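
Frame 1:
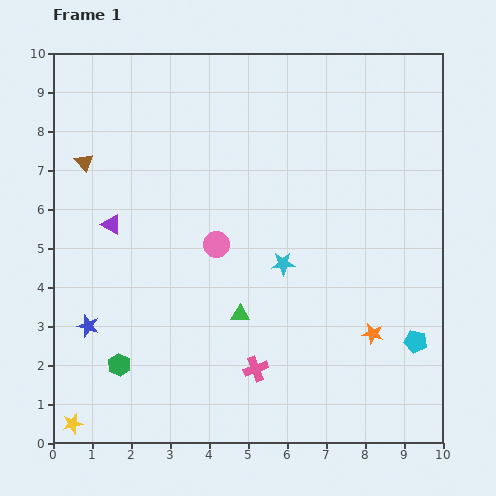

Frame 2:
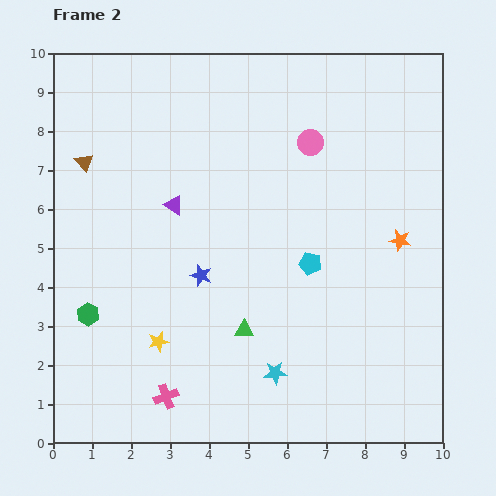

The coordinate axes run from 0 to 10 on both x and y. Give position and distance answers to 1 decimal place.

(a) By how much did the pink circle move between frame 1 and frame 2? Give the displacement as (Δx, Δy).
(2.4, 2.6)

The pink circle was at (4.2, 5.1) in frame 1 and (6.6, 7.7) in frame 2.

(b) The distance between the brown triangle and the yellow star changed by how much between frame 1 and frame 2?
-1.7

Distance in frame 1: 6.7. Distance in frame 2: 5.0.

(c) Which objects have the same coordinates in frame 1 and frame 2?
the brown triangle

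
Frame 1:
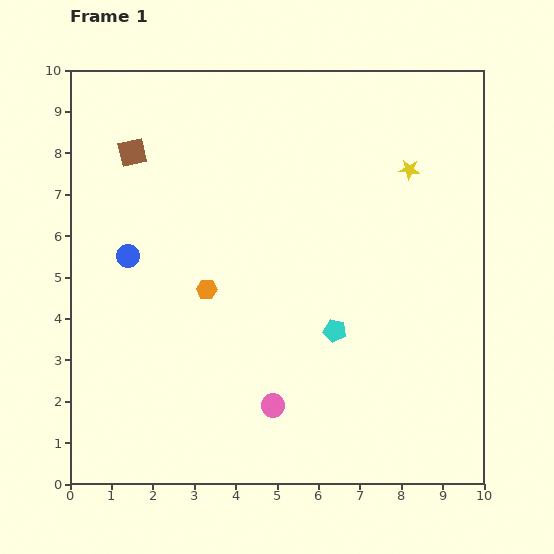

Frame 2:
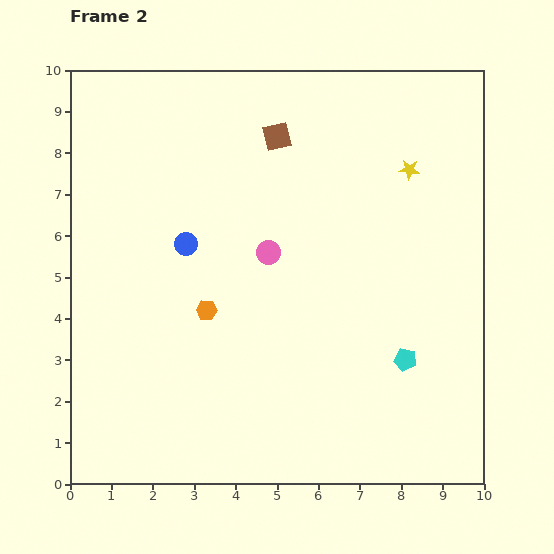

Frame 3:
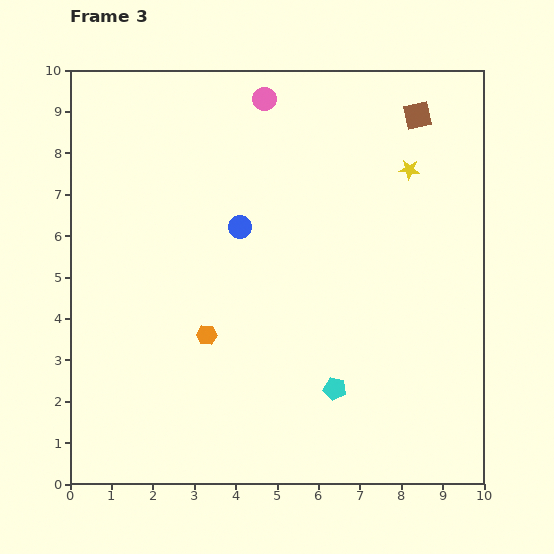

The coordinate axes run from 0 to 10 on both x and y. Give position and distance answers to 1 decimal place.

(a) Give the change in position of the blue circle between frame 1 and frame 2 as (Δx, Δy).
(1.4, 0.3)

The blue circle was at (1.4, 5.5) in frame 1 and (2.8, 5.8) in frame 2.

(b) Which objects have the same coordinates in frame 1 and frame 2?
the yellow star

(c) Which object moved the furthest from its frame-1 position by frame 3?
the pink circle

(moved 7.4; next 7.0)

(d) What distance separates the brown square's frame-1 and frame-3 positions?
7.0

The brown square moved from (1.5, 8.0) to (8.4, 8.9), a distance of √(6.9² + 0.9²) ≈ 7.0.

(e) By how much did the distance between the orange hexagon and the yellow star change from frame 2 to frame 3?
+0.3

Distance in frame 2: 6.0. Distance in frame 3: 6.3.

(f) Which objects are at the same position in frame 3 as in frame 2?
the yellow star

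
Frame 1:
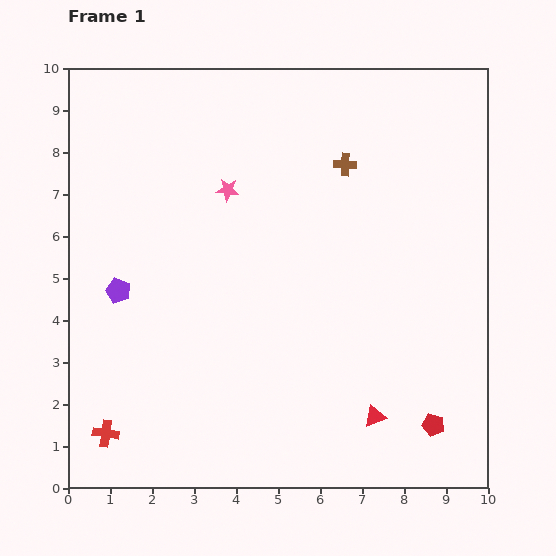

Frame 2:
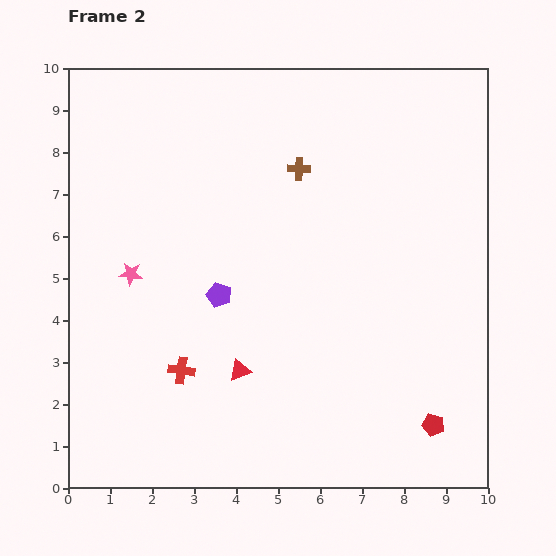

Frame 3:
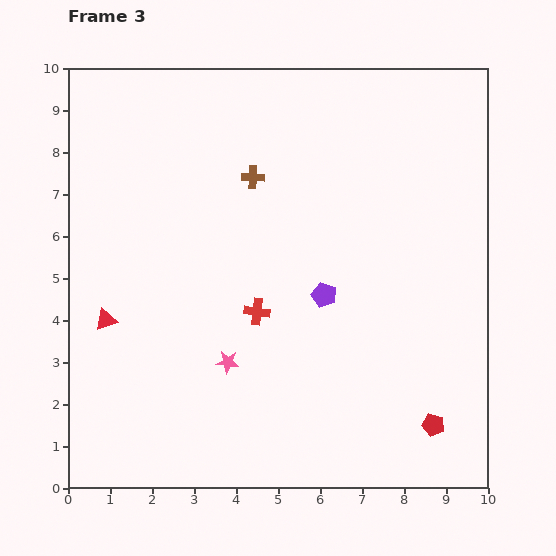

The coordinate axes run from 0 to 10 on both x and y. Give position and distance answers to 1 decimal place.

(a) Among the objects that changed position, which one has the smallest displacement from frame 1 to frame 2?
the brown cross

(moved 1.1)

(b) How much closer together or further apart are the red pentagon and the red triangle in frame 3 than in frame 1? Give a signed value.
+6.8

Distance in frame 1: 1.4. Distance in frame 3: 8.2.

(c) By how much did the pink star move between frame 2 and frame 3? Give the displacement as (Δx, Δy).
(2.3, -2.1)

The pink star was at (1.5, 5.1) in frame 2 and (3.8, 3.0) in frame 3.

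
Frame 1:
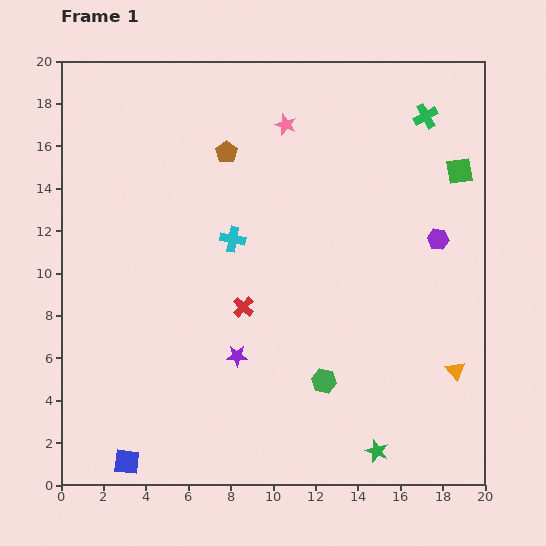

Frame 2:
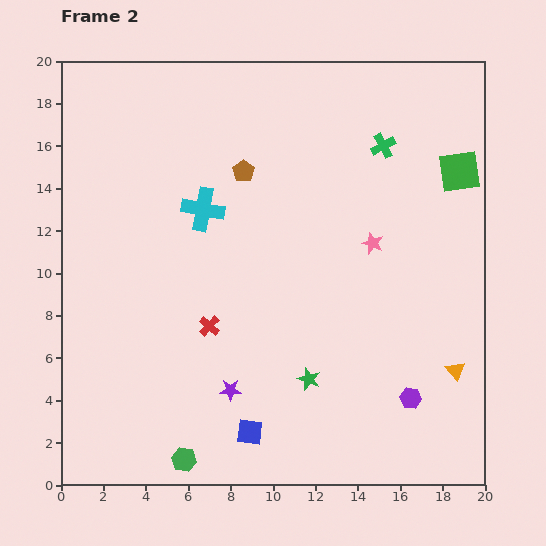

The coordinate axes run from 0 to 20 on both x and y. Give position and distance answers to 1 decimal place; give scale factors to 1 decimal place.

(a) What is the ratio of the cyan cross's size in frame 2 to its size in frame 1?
1.7×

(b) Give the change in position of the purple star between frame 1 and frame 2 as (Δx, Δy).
(-0.3, -1.6)

The purple star was at (8.3, 6.1) in frame 1 and (8.0, 4.5) in frame 2.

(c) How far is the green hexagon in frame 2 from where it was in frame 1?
7.6

The green hexagon moved from (12.4, 4.9) to (5.8, 1.2), a distance of √(6.6² + 3.7²) ≈ 7.6.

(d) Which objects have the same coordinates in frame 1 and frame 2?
the orange triangle, the green square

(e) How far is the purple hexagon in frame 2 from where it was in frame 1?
7.6

The purple hexagon moved from (17.8, 11.6) to (16.5, 4.1), a distance of √(1.3² + 7.5²) ≈ 7.6.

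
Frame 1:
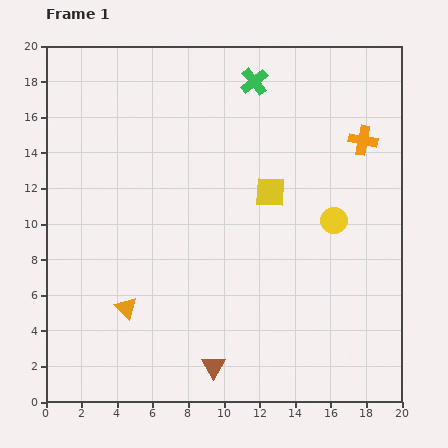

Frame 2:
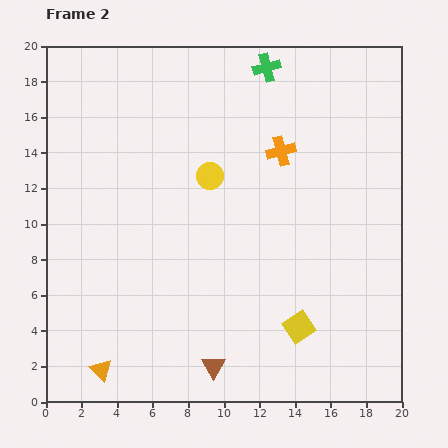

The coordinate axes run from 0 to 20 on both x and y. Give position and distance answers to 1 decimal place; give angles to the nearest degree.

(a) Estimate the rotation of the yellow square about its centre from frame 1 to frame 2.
37° counter-clockwise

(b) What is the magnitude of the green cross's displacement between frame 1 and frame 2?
1.1

The green cross moved from (11.7, 18.0) to (12.4, 18.8), a distance of √(0.7² + 0.8²) ≈ 1.1.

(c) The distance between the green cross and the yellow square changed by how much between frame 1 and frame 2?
+8.4

Distance in frame 1: 6.3. Distance in frame 2: 14.7.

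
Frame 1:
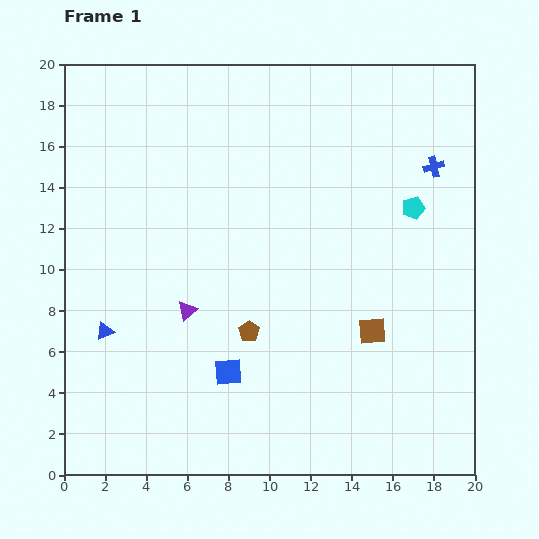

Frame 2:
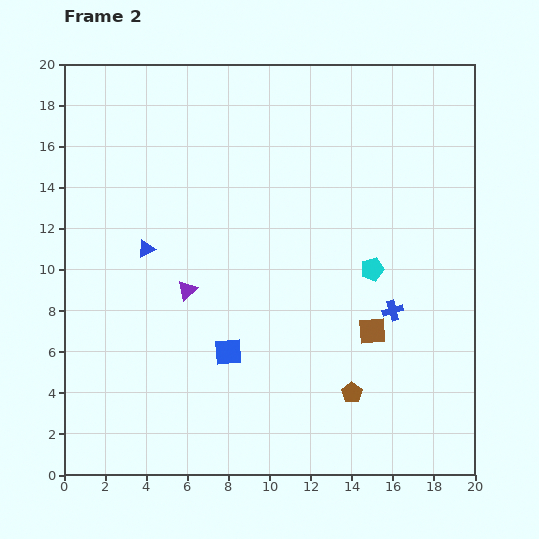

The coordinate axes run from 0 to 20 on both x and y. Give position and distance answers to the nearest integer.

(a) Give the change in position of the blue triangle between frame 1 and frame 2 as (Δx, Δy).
(2, 4)

The blue triangle was at (2, 7) in frame 1 and (4, 11) in frame 2.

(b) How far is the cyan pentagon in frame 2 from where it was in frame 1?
4

The cyan pentagon moved from (17, 13) to (15, 10), a distance of √(2² + 3²) ≈ 4.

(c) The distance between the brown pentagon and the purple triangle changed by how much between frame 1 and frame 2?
+6

Distance in frame 1: 3. Distance in frame 2: 9.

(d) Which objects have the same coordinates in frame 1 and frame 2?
the brown square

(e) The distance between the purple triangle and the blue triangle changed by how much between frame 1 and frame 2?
-1

Distance in frame 1: 4. Distance in frame 2: 3.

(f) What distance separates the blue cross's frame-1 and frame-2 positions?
7

The blue cross moved from (18, 15) to (16, 8), a distance of √(2² + 7²) ≈ 7.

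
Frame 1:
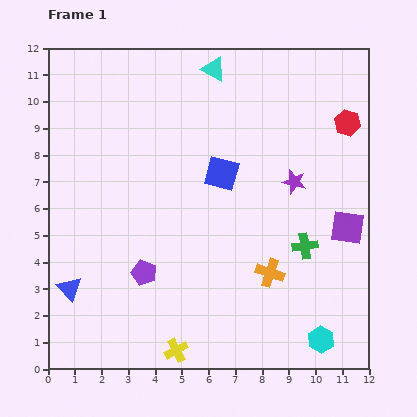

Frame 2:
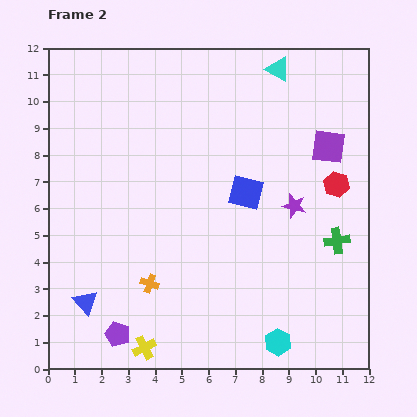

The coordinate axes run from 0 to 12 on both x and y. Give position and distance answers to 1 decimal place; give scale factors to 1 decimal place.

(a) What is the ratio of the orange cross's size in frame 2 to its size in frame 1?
0.7×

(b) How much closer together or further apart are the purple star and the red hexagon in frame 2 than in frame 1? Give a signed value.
-1.2

Distance in frame 1: 3.0. Distance in frame 2: 1.8.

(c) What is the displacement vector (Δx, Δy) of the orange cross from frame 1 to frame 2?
(-4.5, -0.4)

The orange cross was at (8.3, 3.6) in frame 1 and (3.8, 3.2) in frame 2.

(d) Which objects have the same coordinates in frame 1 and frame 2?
none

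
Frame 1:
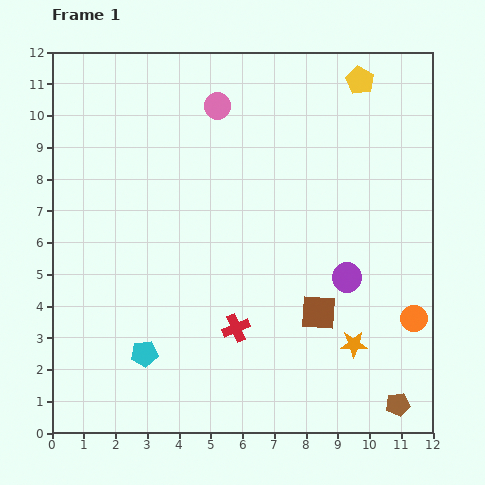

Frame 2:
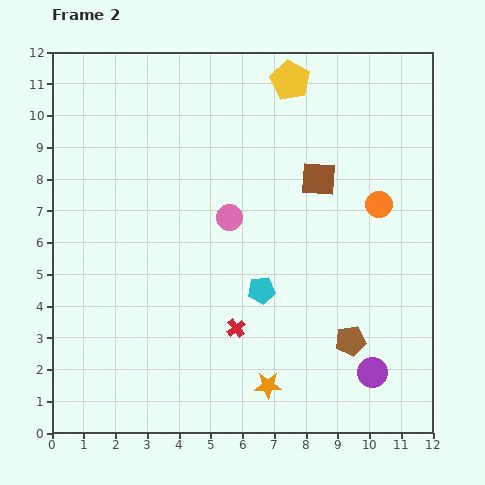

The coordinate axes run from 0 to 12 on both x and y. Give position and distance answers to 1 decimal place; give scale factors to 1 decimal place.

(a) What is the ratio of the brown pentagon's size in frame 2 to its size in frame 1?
1.3×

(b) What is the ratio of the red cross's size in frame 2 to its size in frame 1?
0.7×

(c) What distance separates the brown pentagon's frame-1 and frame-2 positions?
2.5

The brown pentagon moved from (10.9, 0.9) to (9.4, 2.9), a distance of √(1.5² + 2.0²) ≈ 2.5.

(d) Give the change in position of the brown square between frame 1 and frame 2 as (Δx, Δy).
(0.0, 4.2)

The brown square was at (8.4, 3.8) in frame 1 and (8.4, 8.0) in frame 2.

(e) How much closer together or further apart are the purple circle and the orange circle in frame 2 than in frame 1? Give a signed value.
+2.8

Distance in frame 1: 2.5. Distance in frame 2: 5.3.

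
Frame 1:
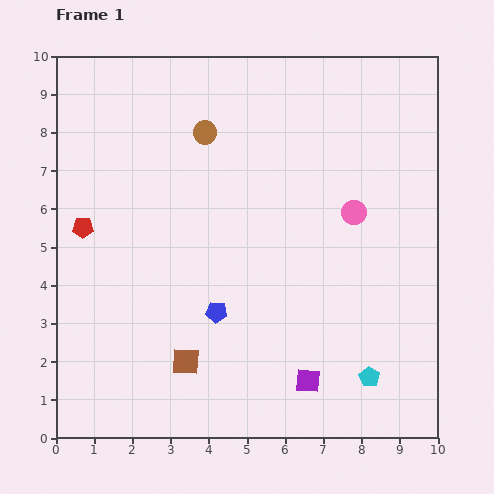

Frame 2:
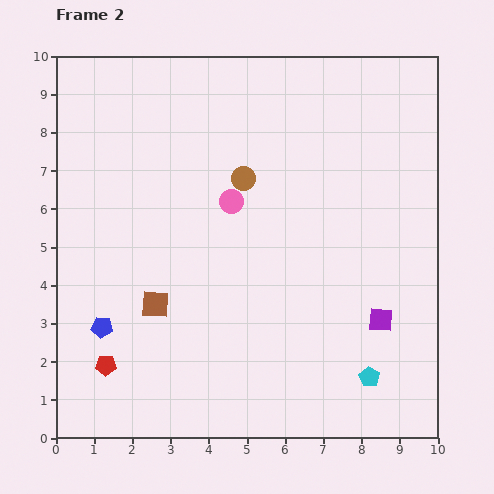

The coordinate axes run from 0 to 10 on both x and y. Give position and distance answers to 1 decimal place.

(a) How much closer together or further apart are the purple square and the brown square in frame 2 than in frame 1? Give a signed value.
+2.7

Distance in frame 1: 3.2. Distance in frame 2: 5.9.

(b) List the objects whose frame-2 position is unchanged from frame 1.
the cyan pentagon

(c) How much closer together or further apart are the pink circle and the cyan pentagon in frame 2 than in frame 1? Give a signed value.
+1.5

Distance in frame 1: 4.3. Distance in frame 2: 5.8.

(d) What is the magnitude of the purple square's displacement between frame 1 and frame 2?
2.5

The purple square moved from (6.6, 1.5) to (8.5, 3.1), a distance of √(1.9² + 1.6²) ≈ 2.5.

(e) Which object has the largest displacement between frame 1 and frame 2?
the red pentagon

(moved 3.6; next 3.2)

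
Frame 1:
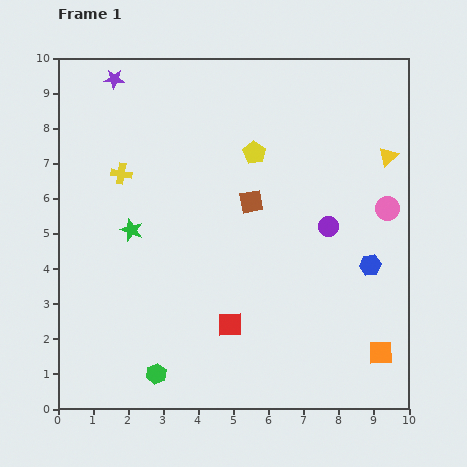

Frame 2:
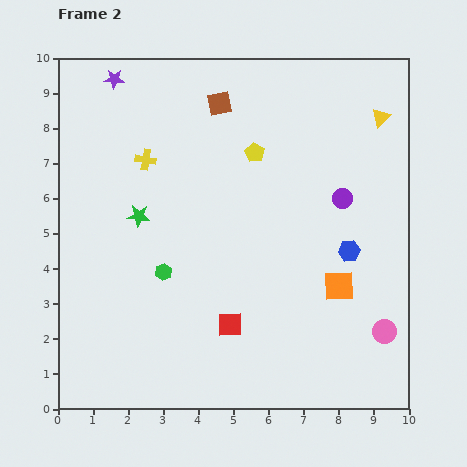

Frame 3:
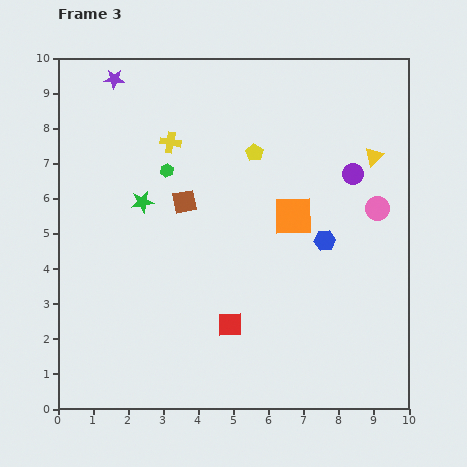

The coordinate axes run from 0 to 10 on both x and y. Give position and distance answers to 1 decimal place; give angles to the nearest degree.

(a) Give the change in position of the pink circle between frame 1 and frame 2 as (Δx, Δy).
(-0.1, -3.5)

The pink circle was at (9.4, 5.7) in frame 1 and (9.3, 2.2) in frame 2.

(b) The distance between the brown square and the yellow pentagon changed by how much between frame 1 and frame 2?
+0.3

Distance in frame 1: 1.4. Distance in frame 2: 1.7.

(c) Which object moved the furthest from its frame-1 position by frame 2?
the pink circle

(moved 3.5; next 2.9)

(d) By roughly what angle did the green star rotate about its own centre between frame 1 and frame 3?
31° counter-clockwise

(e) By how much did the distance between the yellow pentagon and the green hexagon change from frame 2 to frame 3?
-1.8

Distance in frame 2: 4.3. Distance in frame 3: 2.5.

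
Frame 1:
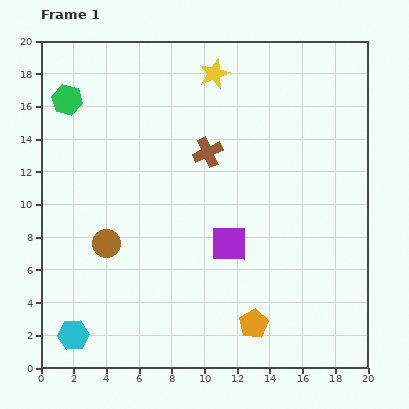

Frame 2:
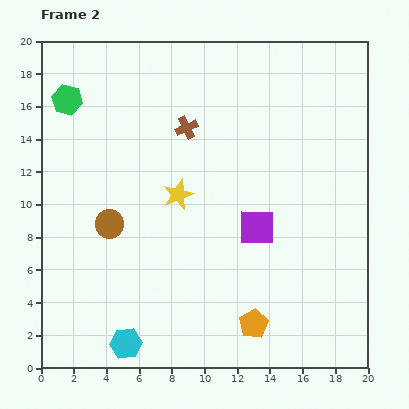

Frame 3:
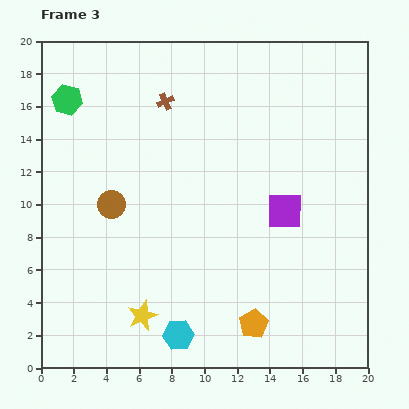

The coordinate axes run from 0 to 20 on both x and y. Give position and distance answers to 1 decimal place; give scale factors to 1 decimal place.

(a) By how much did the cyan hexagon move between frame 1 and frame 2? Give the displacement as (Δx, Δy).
(3.2, -0.5)

The cyan hexagon was at (2.0, 2.0) in frame 1 and (5.2, 1.5) in frame 2.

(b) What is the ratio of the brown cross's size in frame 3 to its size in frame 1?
0.6×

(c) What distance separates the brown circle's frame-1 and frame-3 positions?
2.4

The brown circle moved from (4.0, 7.6) to (4.3, 10.0), a distance of √(0.3² + 2.4²) ≈ 2.4.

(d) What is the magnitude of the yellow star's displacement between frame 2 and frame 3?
7.7

The yellow star moved from (8.4, 10.6) to (6.2, 3.2), a distance of √(2.2² + 7.4²) ≈ 7.7.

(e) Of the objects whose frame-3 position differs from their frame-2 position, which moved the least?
the brown circle

(moved 1.2)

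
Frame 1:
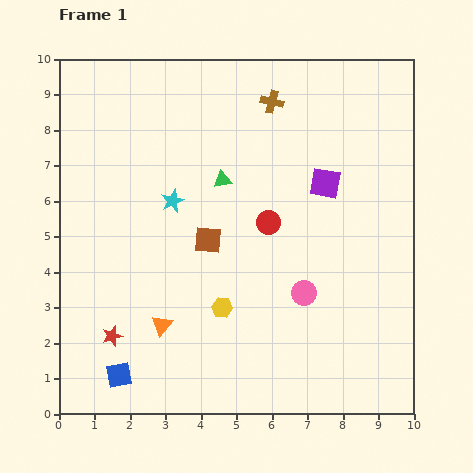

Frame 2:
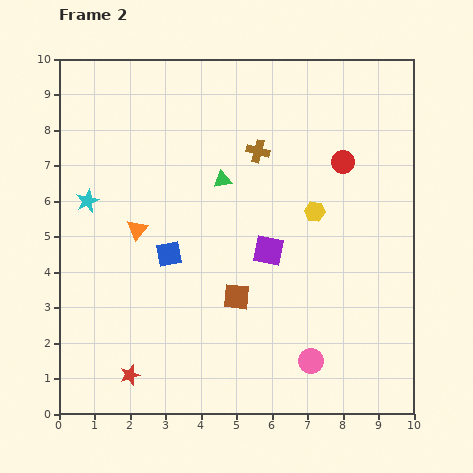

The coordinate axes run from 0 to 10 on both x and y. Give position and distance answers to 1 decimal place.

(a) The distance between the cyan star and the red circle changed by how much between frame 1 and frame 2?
+4.5

Distance in frame 1: 2.8. Distance in frame 2: 7.3.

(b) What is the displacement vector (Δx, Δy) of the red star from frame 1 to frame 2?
(0.5, -1.1)

The red star was at (1.5, 2.2) in frame 1 and (2.0, 1.1) in frame 2.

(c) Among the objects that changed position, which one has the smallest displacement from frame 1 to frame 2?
the red star

(moved 1.2)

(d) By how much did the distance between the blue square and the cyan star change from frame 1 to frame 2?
-2.4

Distance in frame 1: 5.1. Distance in frame 2: 2.7.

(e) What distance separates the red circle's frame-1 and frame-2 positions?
2.7

The red circle moved from (5.9, 5.4) to (8.0, 7.1), a distance of √(2.1² + 1.7²) ≈ 2.7.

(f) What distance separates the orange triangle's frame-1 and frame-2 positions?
2.8

The orange triangle moved from (2.9, 2.5) to (2.2, 5.2), a distance of √(0.7² + 2.7²) ≈ 2.8.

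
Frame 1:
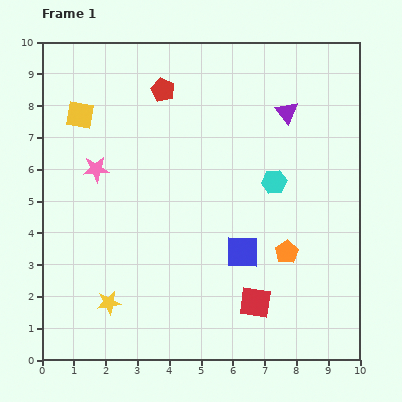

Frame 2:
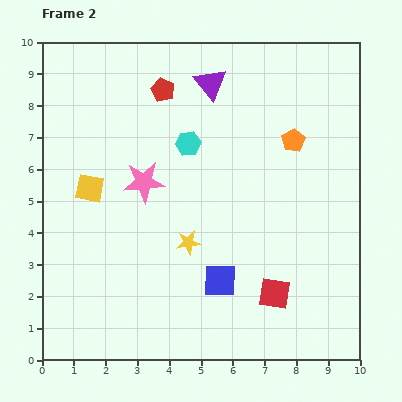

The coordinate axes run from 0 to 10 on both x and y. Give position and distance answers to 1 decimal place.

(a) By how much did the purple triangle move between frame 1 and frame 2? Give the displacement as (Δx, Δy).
(-2.4, 0.9)

The purple triangle was at (7.7, 7.8) in frame 1 and (5.3, 8.7) in frame 2.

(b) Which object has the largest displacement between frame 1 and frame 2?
the orange pentagon

(moved 3.5; next 3.1)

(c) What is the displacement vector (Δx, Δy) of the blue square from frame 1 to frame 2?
(-0.7, -0.9)

The blue square was at (6.3, 3.4) in frame 1 and (5.6, 2.5) in frame 2.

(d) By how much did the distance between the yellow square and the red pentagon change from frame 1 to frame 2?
+1.2

Distance in frame 1: 2.7. Distance in frame 2: 3.9.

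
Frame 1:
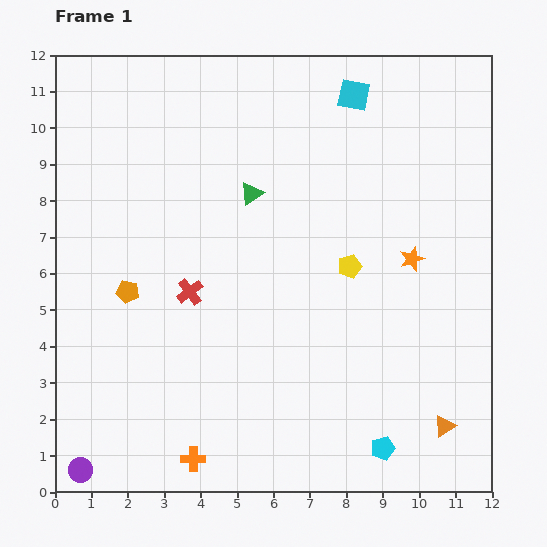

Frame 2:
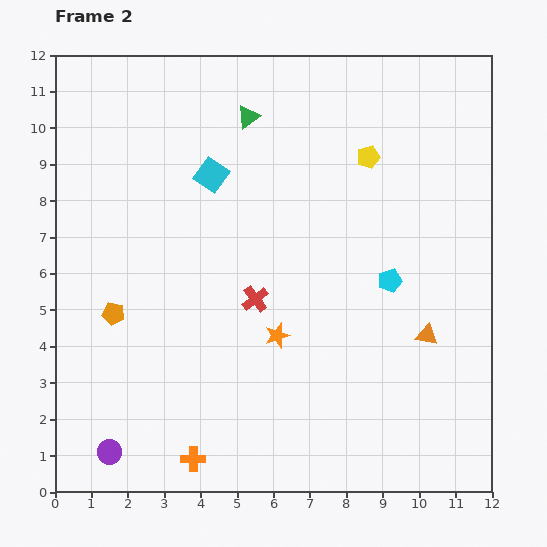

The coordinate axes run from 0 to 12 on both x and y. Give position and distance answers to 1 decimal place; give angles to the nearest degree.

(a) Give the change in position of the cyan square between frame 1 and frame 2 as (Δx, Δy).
(-3.9, -2.2)

The cyan square was at (8.2, 10.9) in frame 1 and (4.3, 8.7) in frame 2.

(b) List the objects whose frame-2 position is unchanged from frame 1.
the orange cross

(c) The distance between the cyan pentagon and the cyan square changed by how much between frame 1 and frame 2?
-4.0

Distance in frame 1: 9.7. Distance in frame 2: 5.7.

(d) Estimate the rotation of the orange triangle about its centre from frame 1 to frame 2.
44° clockwise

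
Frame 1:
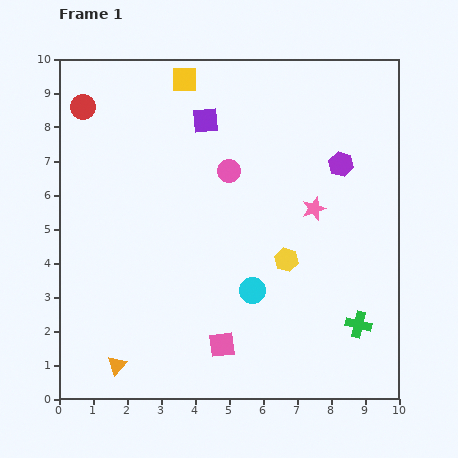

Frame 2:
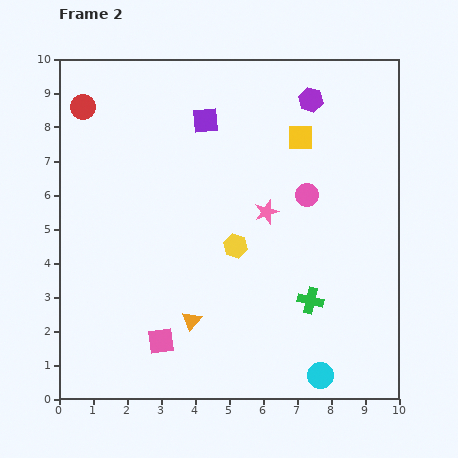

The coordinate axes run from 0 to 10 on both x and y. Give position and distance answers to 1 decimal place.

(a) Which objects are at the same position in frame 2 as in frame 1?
the red circle, the purple square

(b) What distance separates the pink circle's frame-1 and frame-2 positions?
2.4

The pink circle moved from (5.0, 6.7) to (7.3, 6.0), a distance of √(2.3² + 0.7²) ≈ 2.4.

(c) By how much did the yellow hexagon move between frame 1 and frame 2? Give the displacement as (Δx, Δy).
(-1.5, 0.4)

The yellow hexagon was at (6.7, 4.1) in frame 1 and (5.2, 4.5) in frame 2.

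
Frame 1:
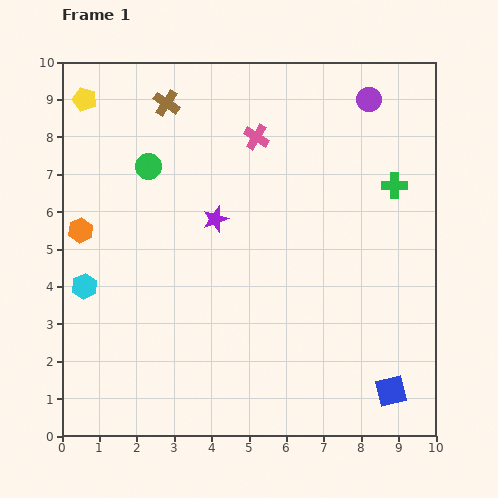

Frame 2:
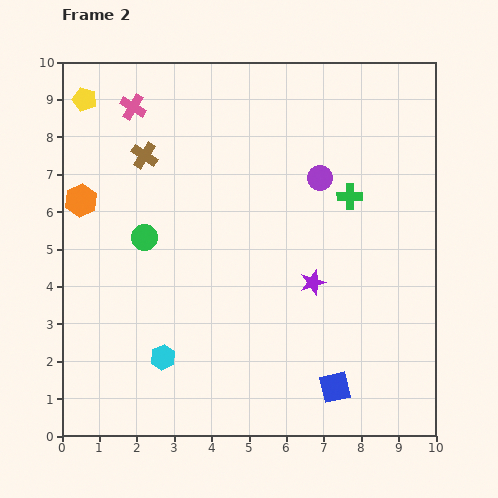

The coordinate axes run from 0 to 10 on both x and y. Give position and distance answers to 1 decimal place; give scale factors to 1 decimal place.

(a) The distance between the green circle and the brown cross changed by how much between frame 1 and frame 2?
+0.4

Distance in frame 1: 1.8. Distance in frame 2: 2.2.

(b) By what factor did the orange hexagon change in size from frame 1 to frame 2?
1.3×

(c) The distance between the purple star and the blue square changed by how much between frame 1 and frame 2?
-3.7

Distance in frame 1: 6.6. Distance in frame 2: 2.9.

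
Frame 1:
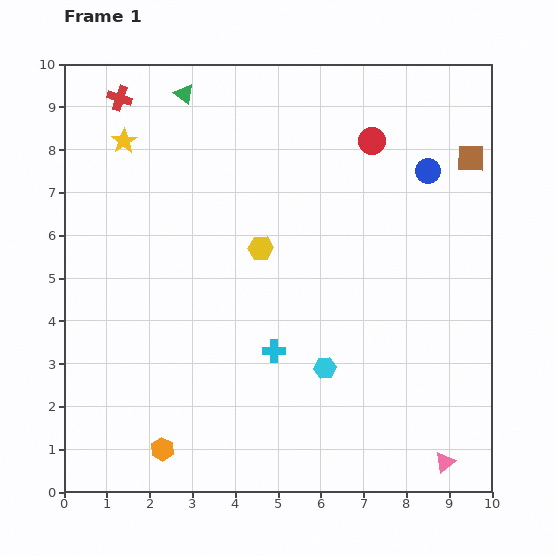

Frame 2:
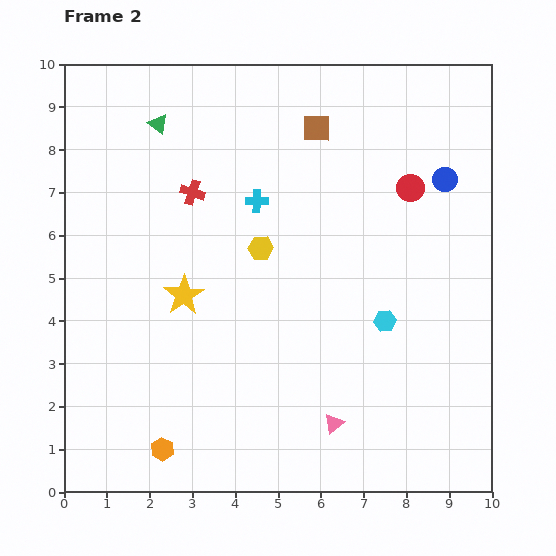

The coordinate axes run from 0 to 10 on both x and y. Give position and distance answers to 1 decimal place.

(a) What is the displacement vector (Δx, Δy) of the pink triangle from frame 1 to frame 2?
(-2.6, 0.9)

The pink triangle was at (8.9, 0.7) in frame 1 and (6.3, 1.6) in frame 2.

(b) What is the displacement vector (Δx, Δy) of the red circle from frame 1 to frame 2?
(0.9, -1.1)

The red circle was at (7.2, 8.2) in frame 1 and (8.1, 7.1) in frame 2.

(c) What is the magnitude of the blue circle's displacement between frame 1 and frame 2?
0.4

The blue circle moved from (8.5, 7.5) to (8.9, 7.3), a distance of √(0.4² + 0.2²) ≈ 0.4.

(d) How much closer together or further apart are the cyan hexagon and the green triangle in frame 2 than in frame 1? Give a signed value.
-0.2

Distance in frame 1: 7.2. Distance in frame 2: 7.0.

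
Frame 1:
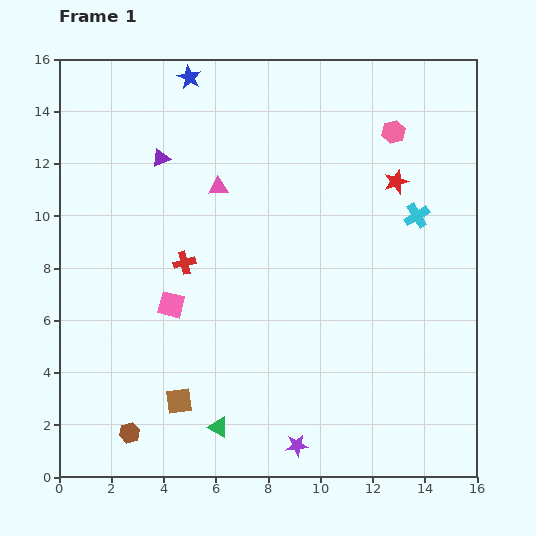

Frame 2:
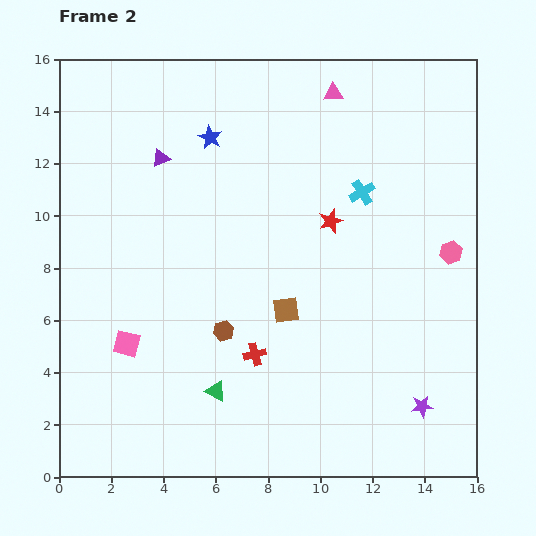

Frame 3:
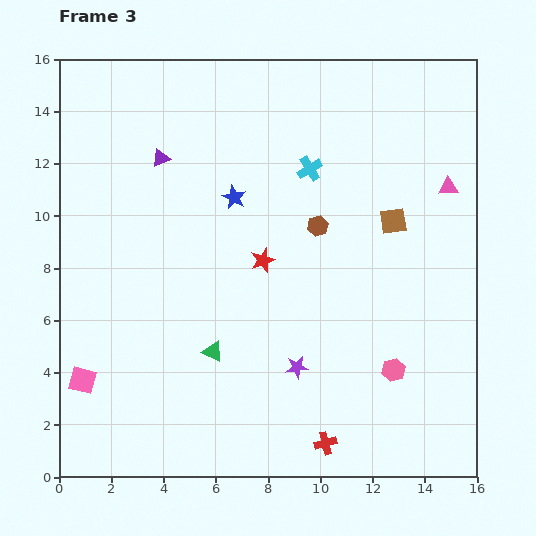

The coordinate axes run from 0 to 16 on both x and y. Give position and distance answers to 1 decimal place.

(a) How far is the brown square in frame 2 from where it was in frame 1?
5.4

The brown square moved from (4.6, 2.9) to (8.7, 6.4), a distance of √(4.1² + 3.5²) ≈ 5.4.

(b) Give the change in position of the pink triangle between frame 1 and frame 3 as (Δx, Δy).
(8.8, 0.0)

The pink triangle was at (6.1, 11.1) in frame 1 and (14.9, 11.1) in frame 3.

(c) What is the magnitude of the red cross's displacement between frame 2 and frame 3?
4.3

The red cross moved from (7.5, 4.7) to (10.2, 1.3), a distance of √(2.7² + 3.4²) ≈ 4.3.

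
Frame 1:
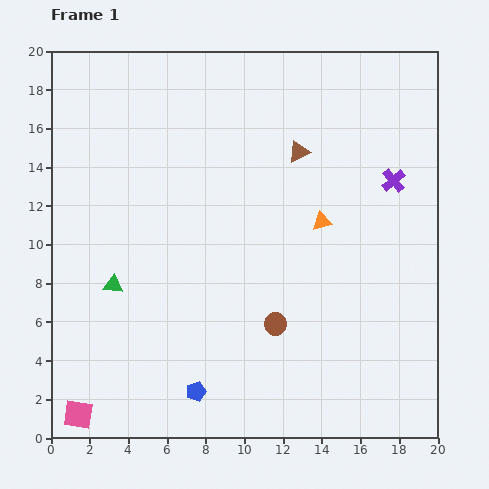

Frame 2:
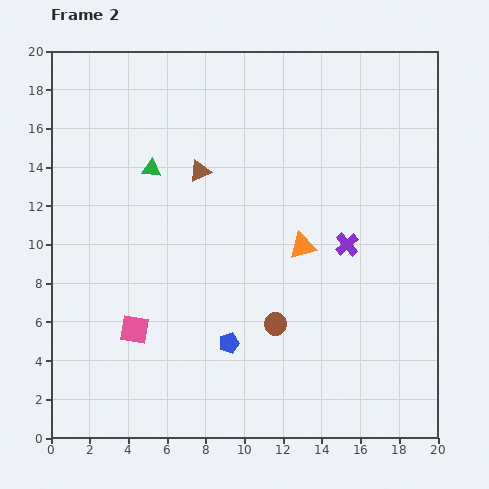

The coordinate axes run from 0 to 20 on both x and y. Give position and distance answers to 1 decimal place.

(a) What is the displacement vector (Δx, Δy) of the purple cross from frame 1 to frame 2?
(-2.4, -3.3)

The purple cross was at (17.7, 13.3) in frame 1 and (15.3, 10.0) in frame 2.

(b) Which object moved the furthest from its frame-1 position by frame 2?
the green triangle

(moved 6.3; next 5.3)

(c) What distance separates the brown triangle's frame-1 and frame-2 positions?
5.2

The brown triangle moved from (12.8, 14.8) to (7.7, 13.8), a distance of √(5.1² + 1.0²) ≈ 5.2.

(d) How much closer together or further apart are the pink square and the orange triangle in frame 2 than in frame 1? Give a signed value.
-6.4

Distance in frame 1: 16.1. Distance in frame 2: 9.7.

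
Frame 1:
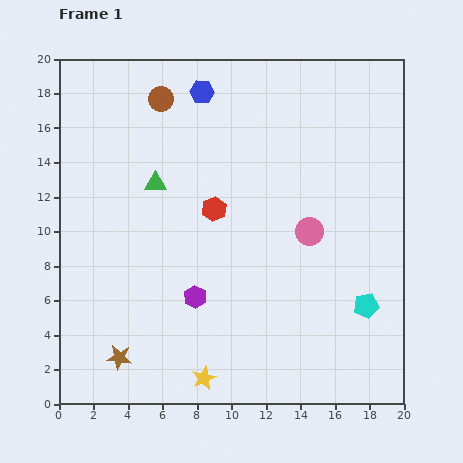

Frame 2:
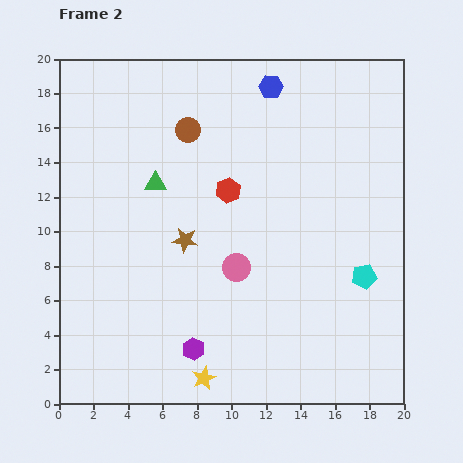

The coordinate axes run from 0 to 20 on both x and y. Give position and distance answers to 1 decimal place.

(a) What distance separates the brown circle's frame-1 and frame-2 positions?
2.4

The brown circle moved from (5.9, 17.7) to (7.5, 15.9), a distance of √(1.6² + 1.8²) ≈ 2.4.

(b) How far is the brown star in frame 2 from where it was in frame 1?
7.8

The brown star moved from (3.5, 2.7) to (7.3, 9.5), a distance of √(3.8² + 6.8²) ≈ 7.8.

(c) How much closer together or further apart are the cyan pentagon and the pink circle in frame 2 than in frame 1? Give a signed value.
+2.0

Distance in frame 1: 5.4. Distance in frame 2: 7.4.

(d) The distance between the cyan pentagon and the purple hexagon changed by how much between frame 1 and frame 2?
+0.9

Distance in frame 1: 9.9. Distance in frame 2: 10.8.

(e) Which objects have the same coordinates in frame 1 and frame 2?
the green triangle, the yellow star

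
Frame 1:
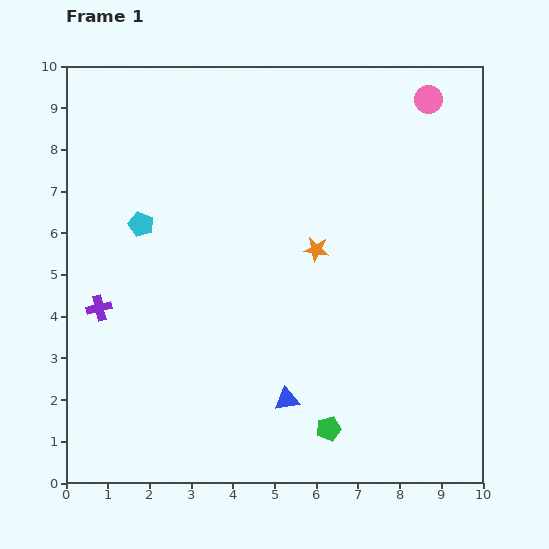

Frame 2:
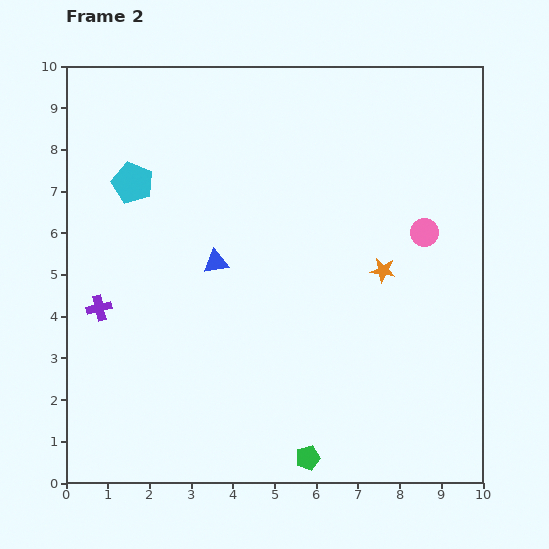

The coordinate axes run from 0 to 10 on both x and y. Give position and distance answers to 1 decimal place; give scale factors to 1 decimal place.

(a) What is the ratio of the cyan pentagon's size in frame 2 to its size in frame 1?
1.7×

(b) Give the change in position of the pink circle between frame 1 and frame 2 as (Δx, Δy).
(-0.1, -3.2)

The pink circle was at (8.7, 9.2) in frame 1 and (8.6, 6.0) in frame 2.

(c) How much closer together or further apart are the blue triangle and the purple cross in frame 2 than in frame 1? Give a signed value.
-2.0

Distance in frame 1: 5.0. Distance in frame 2: 3.0.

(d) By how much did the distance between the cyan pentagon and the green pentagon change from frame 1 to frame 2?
+1.1

Distance in frame 1: 6.7. Distance in frame 2: 7.8.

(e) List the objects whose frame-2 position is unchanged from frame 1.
the purple cross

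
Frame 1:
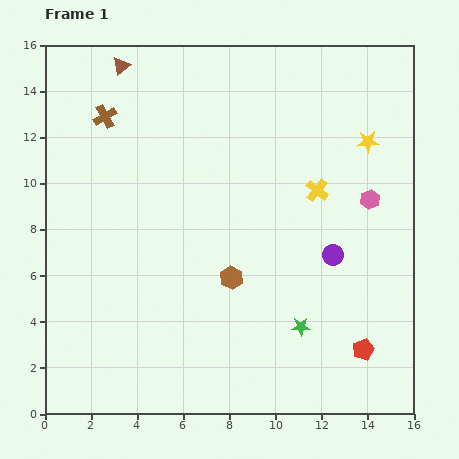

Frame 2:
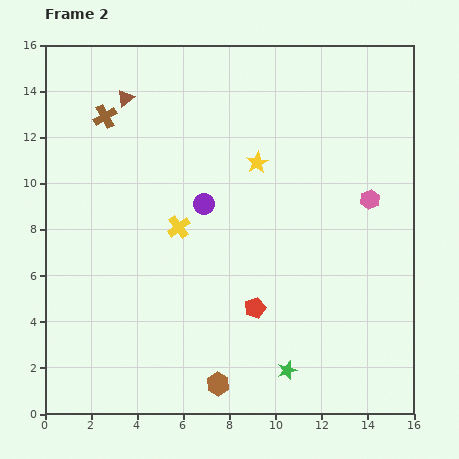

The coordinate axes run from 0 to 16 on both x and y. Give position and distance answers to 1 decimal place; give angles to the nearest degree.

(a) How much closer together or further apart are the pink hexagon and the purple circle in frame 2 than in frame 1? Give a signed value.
+4.3

Distance in frame 1: 2.9. Distance in frame 2: 7.2.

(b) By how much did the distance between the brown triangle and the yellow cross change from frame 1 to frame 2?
-4.0

Distance in frame 1: 10.1. Distance in frame 2: 6.1.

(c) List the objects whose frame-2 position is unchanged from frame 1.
the pink hexagon, the brown cross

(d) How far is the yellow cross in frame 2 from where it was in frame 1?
6.2

The yellow cross moved from (11.8, 9.7) to (5.8, 8.1), a distance of √(6.0² + 1.6²) ≈ 6.2.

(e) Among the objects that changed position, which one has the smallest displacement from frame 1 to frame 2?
the brown triangle

(moved 1.4)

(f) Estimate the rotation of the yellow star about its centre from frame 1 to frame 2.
26° counter-clockwise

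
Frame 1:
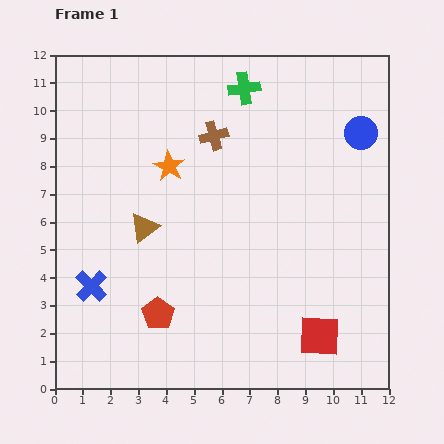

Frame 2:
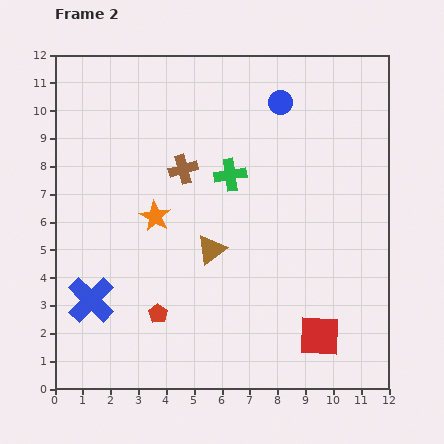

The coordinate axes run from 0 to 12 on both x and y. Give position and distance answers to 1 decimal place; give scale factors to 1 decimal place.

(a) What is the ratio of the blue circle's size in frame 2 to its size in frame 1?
0.7×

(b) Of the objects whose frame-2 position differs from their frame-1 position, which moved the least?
the blue cross

(moved 0.5)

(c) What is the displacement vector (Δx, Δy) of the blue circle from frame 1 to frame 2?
(-2.9, 1.1)

The blue circle was at (11.0, 9.2) in frame 1 and (8.1, 10.3) in frame 2.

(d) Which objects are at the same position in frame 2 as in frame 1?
the red square, the red pentagon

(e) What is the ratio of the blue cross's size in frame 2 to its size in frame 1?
1.5×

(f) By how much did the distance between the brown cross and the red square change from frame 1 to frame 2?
-0.4

Distance in frame 1: 8.1. Distance in frame 2: 7.7.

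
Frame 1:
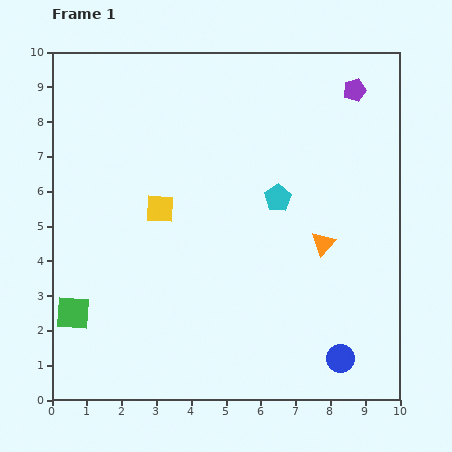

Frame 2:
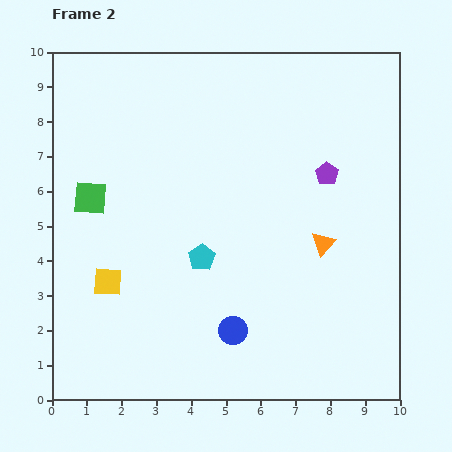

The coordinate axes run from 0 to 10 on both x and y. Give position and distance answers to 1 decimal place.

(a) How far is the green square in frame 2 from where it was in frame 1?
3.3

The green square moved from (0.6, 2.5) to (1.1, 5.8), a distance of √(0.5² + 3.3²) ≈ 3.3.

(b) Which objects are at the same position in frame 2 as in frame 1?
the orange triangle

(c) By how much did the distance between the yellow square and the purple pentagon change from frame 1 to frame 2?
+0.4

Distance in frame 1: 6.6. Distance in frame 2: 7.0.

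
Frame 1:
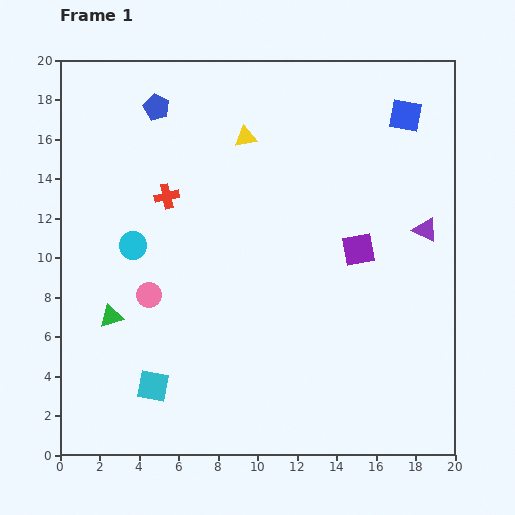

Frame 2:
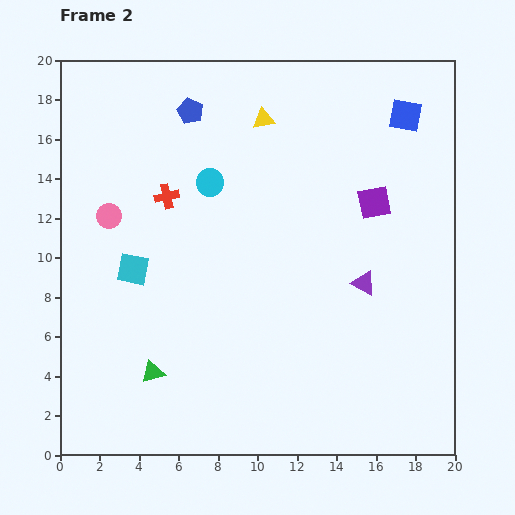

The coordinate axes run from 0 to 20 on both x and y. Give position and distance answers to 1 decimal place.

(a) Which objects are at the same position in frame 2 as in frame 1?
the blue square, the red cross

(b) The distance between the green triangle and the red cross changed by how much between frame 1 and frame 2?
+2.2

Distance in frame 1: 6.7. Distance in frame 2: 8.9.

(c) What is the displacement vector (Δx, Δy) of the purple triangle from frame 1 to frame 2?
(-3.1, -2.7)

The purple triangle was at (18.5, 11.4) in frame 1 and (15.4, 8.7) in frame 2.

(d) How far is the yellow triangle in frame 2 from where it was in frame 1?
1.3

The yellow triangle moved from (9.4, 16.1) to (10.3, 17.0), a distance of √(0.9² + 0.9²) ≈ 1.3.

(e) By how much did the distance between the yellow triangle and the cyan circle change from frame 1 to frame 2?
-3.7

Distance in frame 1: 7.9. Distance in frame 2: 4.2.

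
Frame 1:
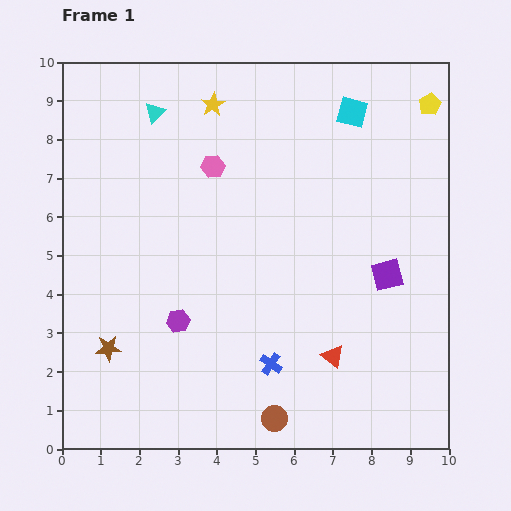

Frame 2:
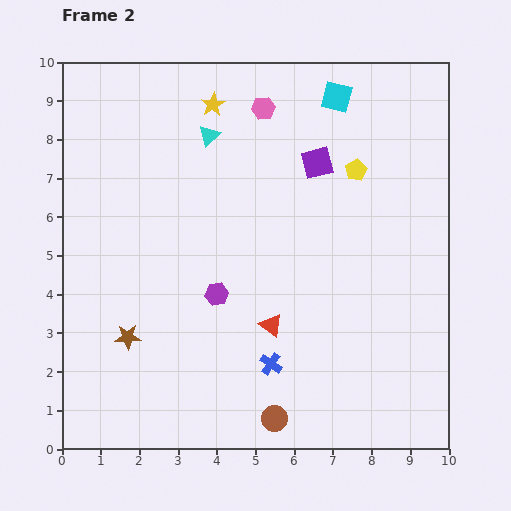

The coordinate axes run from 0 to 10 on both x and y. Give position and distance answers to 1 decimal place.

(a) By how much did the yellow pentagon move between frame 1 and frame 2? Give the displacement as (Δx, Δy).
(-1.9, -1.7)

The yellow pentagon was at (9.5, 8.9) in frame 1 and (7.6, 7.2) in frame 2.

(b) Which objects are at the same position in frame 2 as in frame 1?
the brown circle, the yellow star, the blue cross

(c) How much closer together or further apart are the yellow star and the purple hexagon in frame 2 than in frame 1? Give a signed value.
-0.8

Distance in frame 1: 5.7. Distance in frame 2: 4.9.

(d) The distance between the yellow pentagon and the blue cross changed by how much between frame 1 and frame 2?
-2.4

Distance in frame 1: 7.9. Distance in frame 2: 5.5.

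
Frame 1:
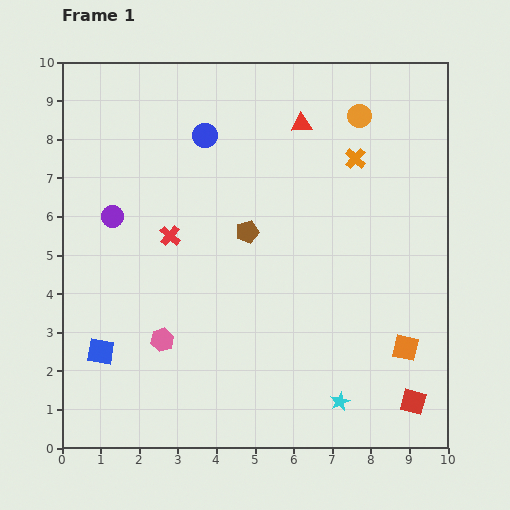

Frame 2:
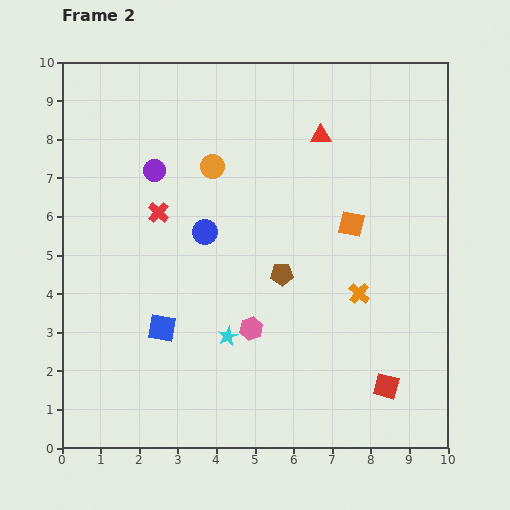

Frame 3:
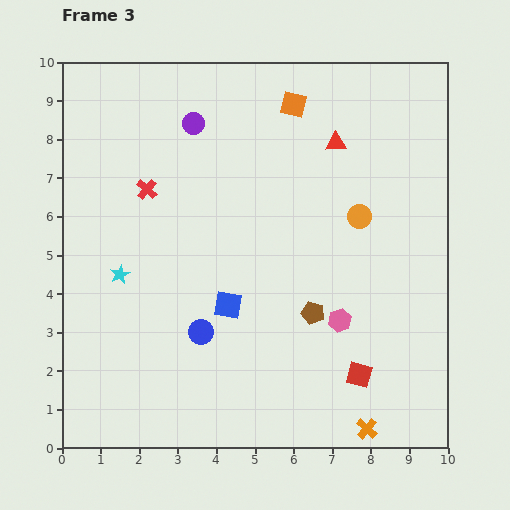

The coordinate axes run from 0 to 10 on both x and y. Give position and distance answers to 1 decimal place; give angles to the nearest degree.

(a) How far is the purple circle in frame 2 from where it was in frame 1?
1.6

The purple circle moved from (1.3, 6.0) to (2.4, 7.2), a distance of √(1.1² + 1.2²) ≈ 1.6.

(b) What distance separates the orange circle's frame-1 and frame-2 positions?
4.0

The orange circle moved from (7.7, 8.6) to (3.9, 7.3), a distance of √(3.8² + 1.3²) ≈ 4.0.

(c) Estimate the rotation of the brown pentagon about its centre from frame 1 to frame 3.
30° clockwise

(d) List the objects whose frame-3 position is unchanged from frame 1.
none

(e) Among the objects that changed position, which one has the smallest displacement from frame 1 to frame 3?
the red triangle

(moved 1.0)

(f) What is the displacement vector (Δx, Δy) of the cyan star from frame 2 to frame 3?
(-2.8, 1.6)

The cyan star was at (4.3, 2.9) in frame 2 and (1.5, 4.5) in frame 3.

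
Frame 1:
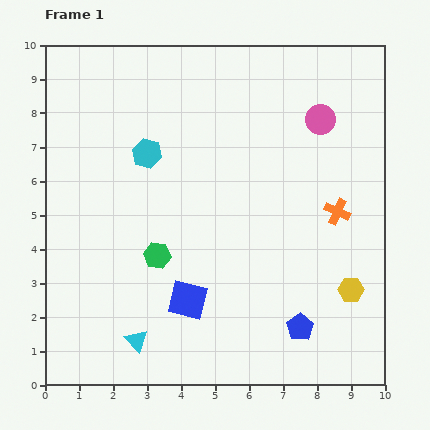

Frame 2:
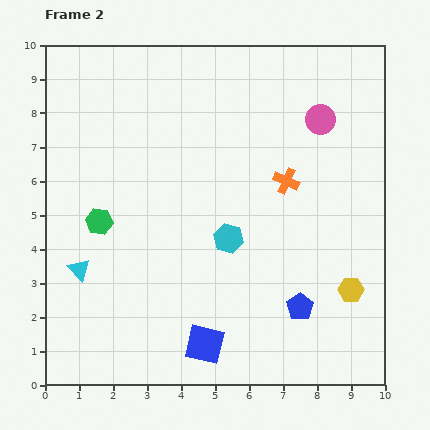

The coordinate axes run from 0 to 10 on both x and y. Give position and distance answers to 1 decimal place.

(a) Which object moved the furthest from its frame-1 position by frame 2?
the cyan hexagon

(moved 3.5; next 2.7)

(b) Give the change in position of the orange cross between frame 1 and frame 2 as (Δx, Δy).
(-1.5, 0.9)

The orange cross was at (8.6, 5.1) in frame 1 and (7.1, 6.0) in frame 2.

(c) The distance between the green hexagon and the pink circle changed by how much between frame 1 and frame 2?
+1.0

Distance in frame 1: 6.2. Distance in frame 2: 7.2.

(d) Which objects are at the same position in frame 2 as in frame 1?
the pink circle, the yellow hexagon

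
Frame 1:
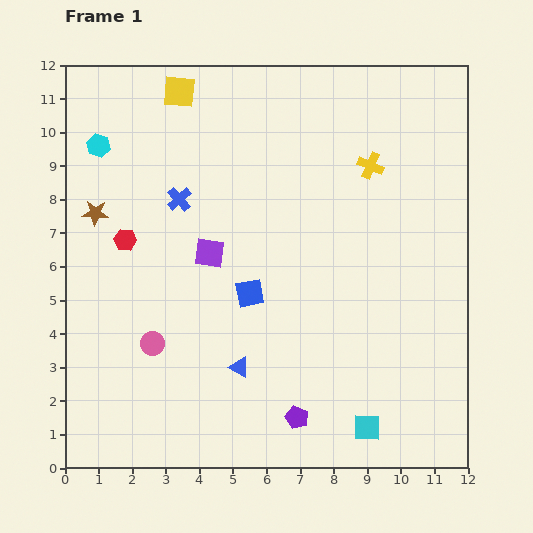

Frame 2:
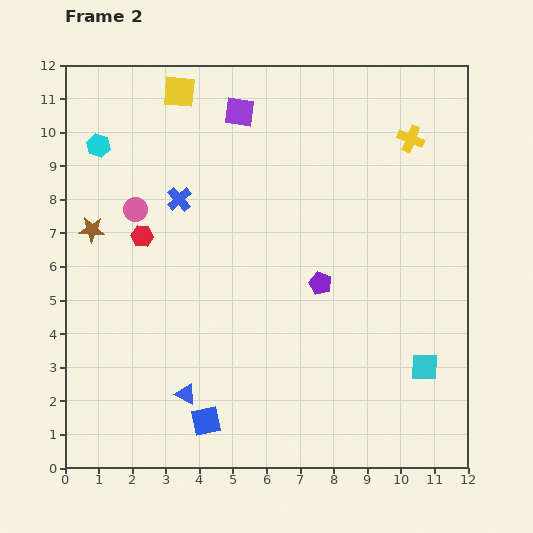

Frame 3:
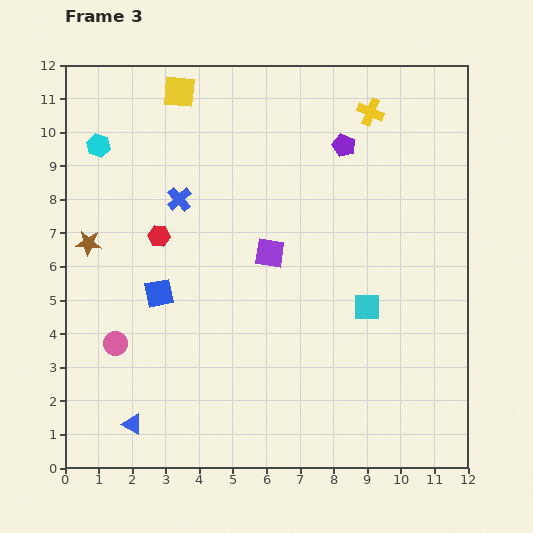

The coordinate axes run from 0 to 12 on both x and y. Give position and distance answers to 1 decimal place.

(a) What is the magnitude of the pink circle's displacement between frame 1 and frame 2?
4.0

The pink circle moved from (2.6, 3.7) to (2.1, 7.7), a distance of √(0.5² + 4.0²) ≈ 4.0.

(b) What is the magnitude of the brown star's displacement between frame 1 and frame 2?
0.5

The brown star moved from (0.9, 7.6) to (0.8, 7.1), a distance of √(0.1² + 0.5²) ≈ 0.5.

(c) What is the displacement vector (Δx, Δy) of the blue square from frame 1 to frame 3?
(-2.7, 0.0)

The blue square was at (5.5, 5.2) in frame 1 and (2.8, 5.2) in frame 3.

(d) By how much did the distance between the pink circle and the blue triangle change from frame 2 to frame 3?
-3.2

Distance in frame 2: 5.7. Distance in frame 3: 2.5.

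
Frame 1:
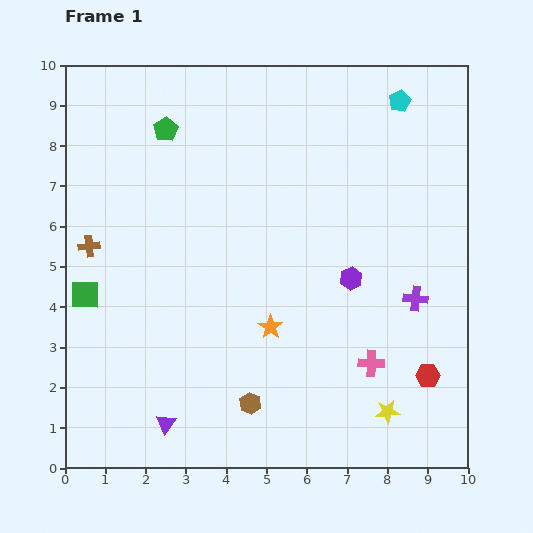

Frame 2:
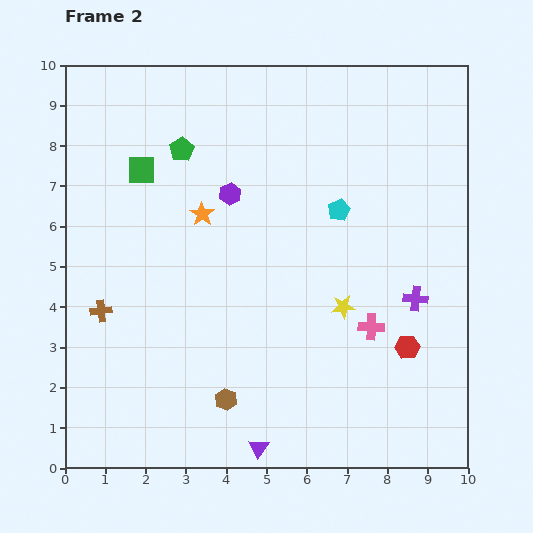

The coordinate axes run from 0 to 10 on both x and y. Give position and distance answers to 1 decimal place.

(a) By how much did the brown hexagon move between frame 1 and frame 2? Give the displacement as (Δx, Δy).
(-0.6, 0.1)

The brown hexagon was at (4.6, 1.6) in frame 1 and (4.0, 1.7) in frame 2.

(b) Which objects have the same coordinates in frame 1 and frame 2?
the purple cross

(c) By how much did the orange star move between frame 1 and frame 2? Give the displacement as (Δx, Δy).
(-1.7, 2.8)

The orange star was at (5.1, 3.5) in frame 1 and (3.4, 6.3) in frame 2.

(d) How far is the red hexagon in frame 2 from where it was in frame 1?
0.9

The red hexagon moved from (9.0, 2.3) to (8.5, 3.0), a distance of √(0.5² + 0.7²) ≈ 0.9.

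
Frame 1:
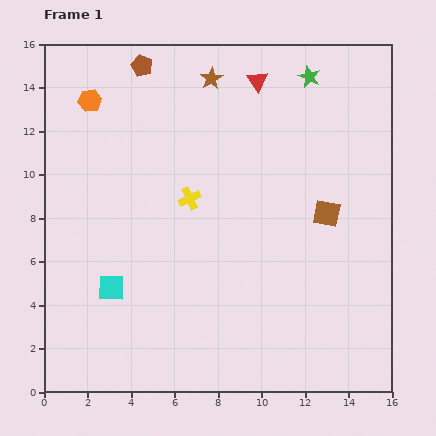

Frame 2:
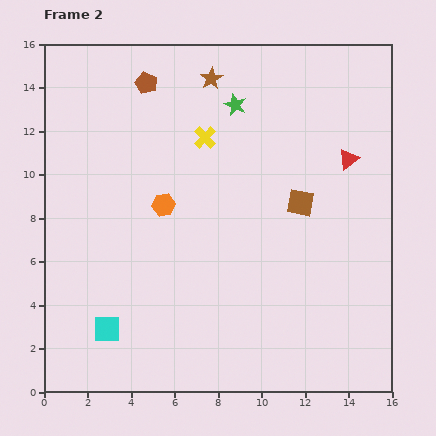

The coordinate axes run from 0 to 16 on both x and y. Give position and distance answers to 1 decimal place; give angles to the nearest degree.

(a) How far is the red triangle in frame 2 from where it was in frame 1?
5.5

The red triangle moved from (9.8, 14.3) to (14.0, 10.7), a distance of √(4.2² + 3.6²) ≈ 5.5.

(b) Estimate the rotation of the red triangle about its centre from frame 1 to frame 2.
28° clockwise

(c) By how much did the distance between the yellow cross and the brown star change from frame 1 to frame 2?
-2.9

Distance in frame 1: 5.6. Distance in frame 2: 2.7.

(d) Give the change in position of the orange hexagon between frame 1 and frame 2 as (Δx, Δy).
(3.4, -4.8)

The orange hexagon was at (2.1, 13.4) in frame 1 and (5.5, 8.6) in frame 2.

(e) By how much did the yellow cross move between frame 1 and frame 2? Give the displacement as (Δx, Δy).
(0.7, 2.8)

The yellow cross was at (6.7, 8.9) in frame 1 and (7.4, 11.7) in frame 2.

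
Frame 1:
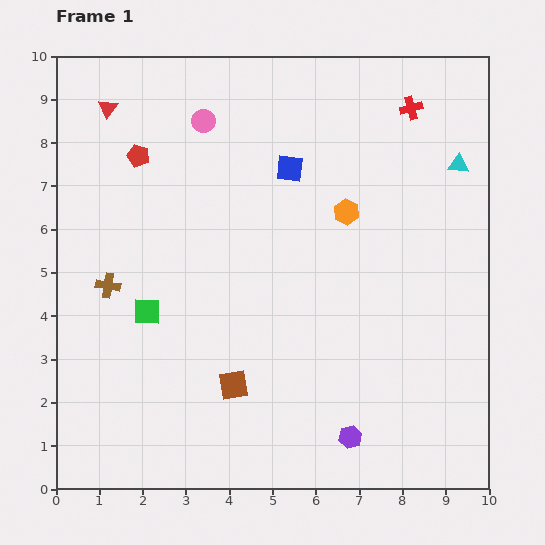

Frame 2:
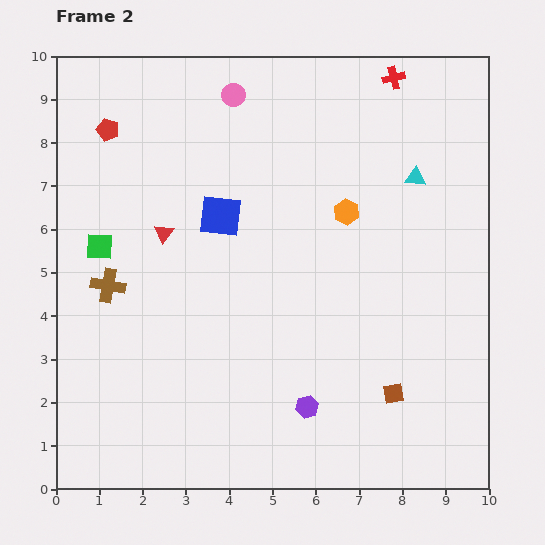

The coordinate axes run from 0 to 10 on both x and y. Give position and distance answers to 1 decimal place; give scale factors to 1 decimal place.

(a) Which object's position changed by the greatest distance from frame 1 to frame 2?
the brown square

(moved 3.7; next 3.2)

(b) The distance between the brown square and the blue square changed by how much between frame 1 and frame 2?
+0.5

Distance in frame 1: 5.2. Distance in frame 2: 5.7.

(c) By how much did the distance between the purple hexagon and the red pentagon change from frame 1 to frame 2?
-0.2

Distance in frame 1: 8.1. Distance in frame 2: 7.9.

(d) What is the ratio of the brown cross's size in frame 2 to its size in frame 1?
1.4×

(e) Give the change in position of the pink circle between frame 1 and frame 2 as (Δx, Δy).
(0.7, 0.6)

The pink circle was at (3.4, 8.5) in frame 1 and (4.1, 9.1) in frame 2.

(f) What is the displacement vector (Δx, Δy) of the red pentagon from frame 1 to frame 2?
(-0.7, 0.6)

The red pentagon was at (1.9, 7.7) in frame 1 and (1.2, 8.3) in frame 2.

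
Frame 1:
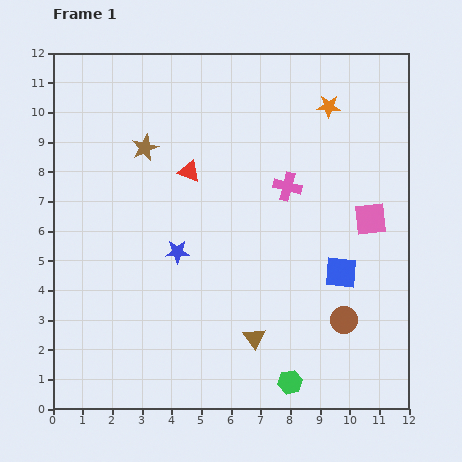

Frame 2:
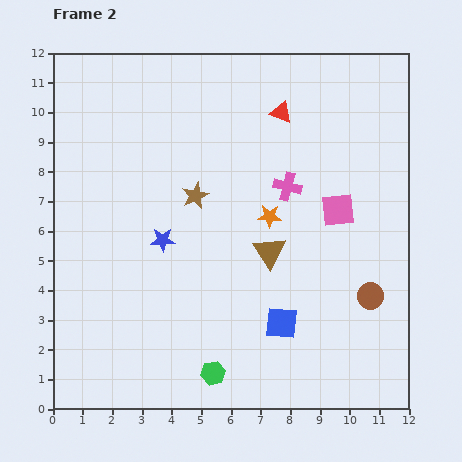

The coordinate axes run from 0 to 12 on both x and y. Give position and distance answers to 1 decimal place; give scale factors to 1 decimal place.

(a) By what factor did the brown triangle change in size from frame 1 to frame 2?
1.5×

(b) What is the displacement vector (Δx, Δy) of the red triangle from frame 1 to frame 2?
(3.1, 2.0)

The red triangle was at (4.6, 8.0) in frame 1 and (7.7, 10.0) in frame 2.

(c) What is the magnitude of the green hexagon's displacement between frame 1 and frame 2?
2.6

The green hexagon moved from (8.0, 0.9) to (5.4, 1.2), a distance of √(2.6² + 0.3²) ≈ 2.6.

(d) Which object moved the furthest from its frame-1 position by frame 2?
the orange star

(moved 4.2; next 3.7)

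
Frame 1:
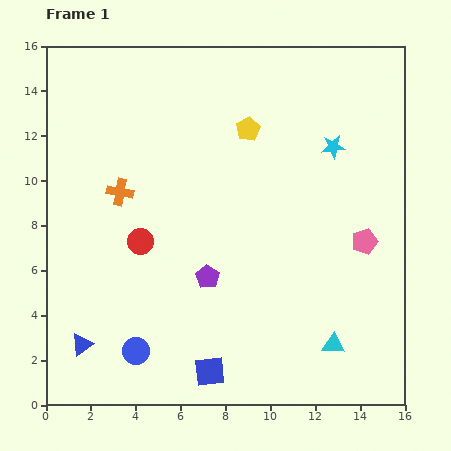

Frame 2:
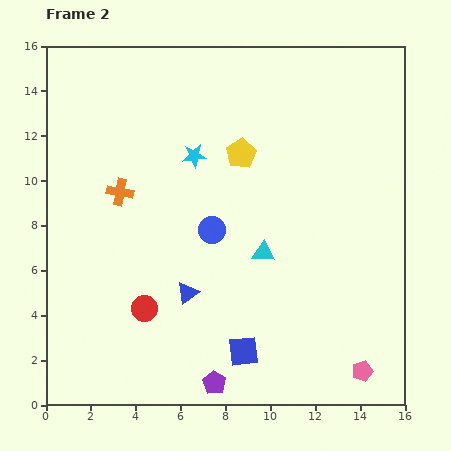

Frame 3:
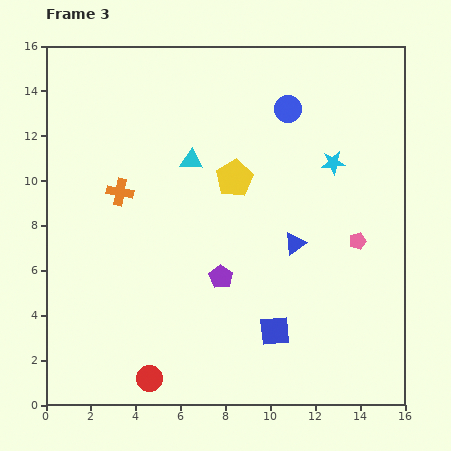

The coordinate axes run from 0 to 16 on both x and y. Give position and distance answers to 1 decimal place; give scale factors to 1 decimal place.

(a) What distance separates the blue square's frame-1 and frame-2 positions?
1.7

The blue square moved from (7.3, 1.5) to (8.8, 2.4), a distance of √(1.5² + 0.9²) ≈ 1.7.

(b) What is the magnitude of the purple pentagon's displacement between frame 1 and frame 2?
4.7

The purple pentagon moved from (7.2, 5.7) to (7.5, 1.0), a distance of √(0.3² + 4.7²) ≈ 4.7.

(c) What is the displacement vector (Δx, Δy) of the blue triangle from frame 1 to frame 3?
(9.5, 4.5)

The blue triangle was at (1.6, 2.7) in frame 1 and (11.1, 7.2) in frame 3.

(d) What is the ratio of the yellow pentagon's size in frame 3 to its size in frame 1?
1.5×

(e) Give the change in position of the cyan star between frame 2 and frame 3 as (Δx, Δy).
(6.2, -0.3)

The cyan star was at (6.6, 11.1) in frame 2 and (12.8, 10.8) in frame 3.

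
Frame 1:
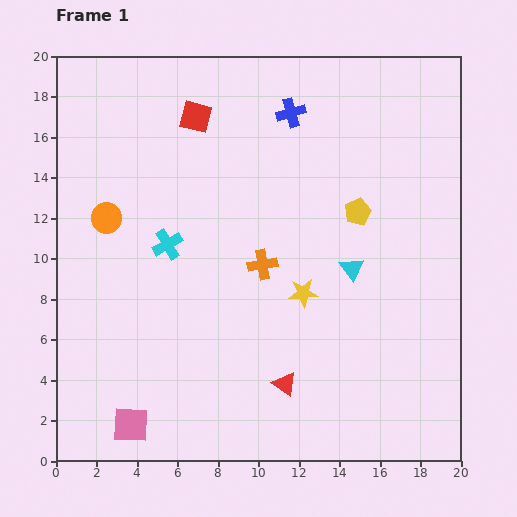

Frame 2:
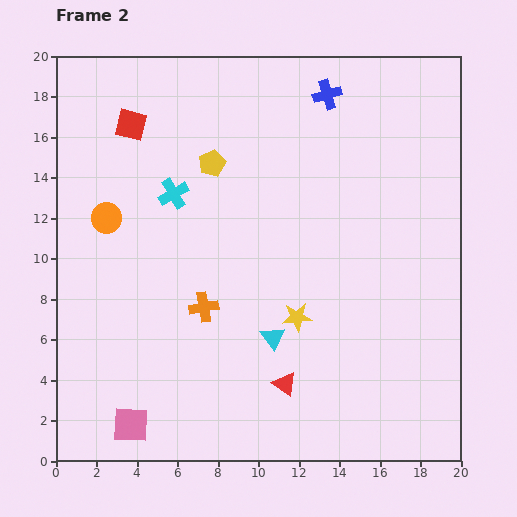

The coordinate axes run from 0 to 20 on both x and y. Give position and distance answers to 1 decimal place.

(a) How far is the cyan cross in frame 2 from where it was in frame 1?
2.5

The cyan cross moved from (5.5, 10.7) to (5.8, 13.2), a distance of √(0.3² + 2.5²) ≈ 2.5.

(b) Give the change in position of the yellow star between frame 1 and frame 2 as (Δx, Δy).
(-0.3, -1.2)

The yellow star was at (12.2, 8.3) in frame 1 and (11.9, 7.1) in frame 2.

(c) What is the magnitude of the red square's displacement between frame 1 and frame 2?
3.2

The red square moved from (6.9, 17.0) to (3.7, 16.6), a distance of √(3.2² + 0.4²) ≈ 3.2.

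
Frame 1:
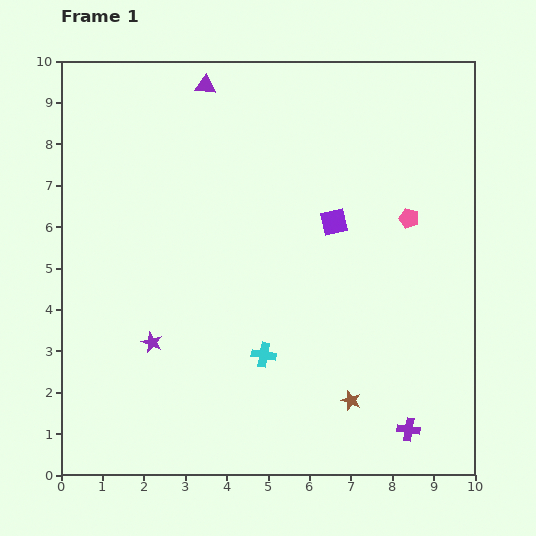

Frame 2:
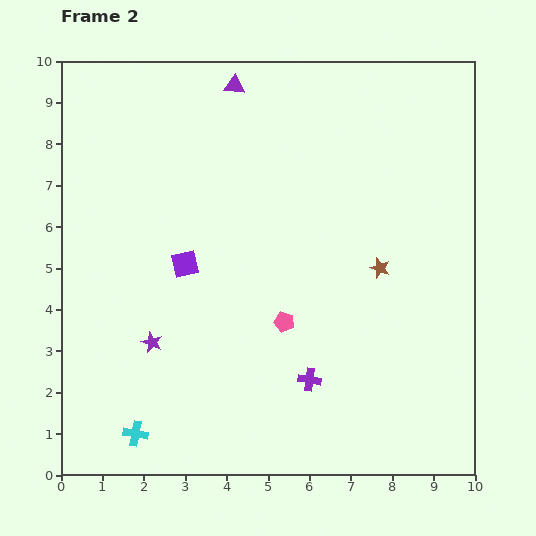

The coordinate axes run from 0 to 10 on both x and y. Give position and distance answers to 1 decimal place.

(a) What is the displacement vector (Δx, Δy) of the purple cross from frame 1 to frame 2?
(-2.4, 1.2)

The purple cross was at (8.4, 1.1) in frame 1 and (6.0, 2.3) in frame 2.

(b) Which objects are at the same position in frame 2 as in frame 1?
the purple star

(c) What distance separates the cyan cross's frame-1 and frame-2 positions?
3.6

The cyan cross moved from (4.9, 2.9) to (1.8, 1.0), a distance of √(3.1² + 1.9²) ≈ 3.6.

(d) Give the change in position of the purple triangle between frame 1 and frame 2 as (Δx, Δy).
(0.7, 0.0)

The purple triangle was at (3.5, 9.4) in frame 1 and (4.2, 9.4) in frame 2.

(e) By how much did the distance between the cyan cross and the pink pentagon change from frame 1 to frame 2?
-0.3

Distance in frame 1: 4.8. Distance in frame 2: 4.5.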